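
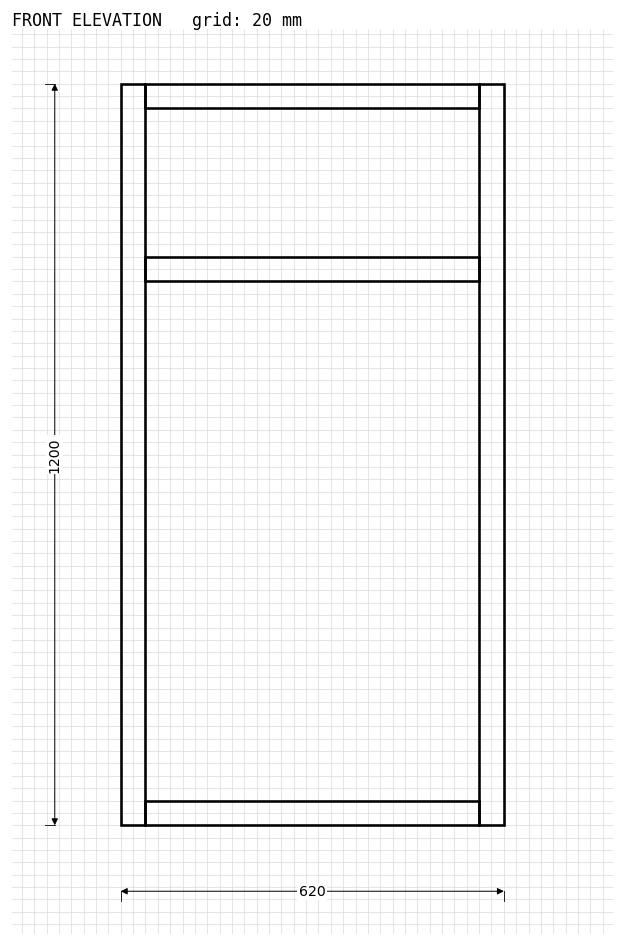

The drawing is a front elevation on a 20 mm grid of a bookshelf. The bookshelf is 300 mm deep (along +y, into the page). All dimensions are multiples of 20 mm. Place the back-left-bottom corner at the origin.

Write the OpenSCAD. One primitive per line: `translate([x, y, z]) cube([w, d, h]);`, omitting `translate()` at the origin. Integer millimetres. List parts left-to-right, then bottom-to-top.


cube([40, 300, 1200]);
translate([40, 0, 0]) cube([540, 300, 40]);
translate([40, 0, 880]) cube([540, 300, 40]);
translate([40, 0, 1160]) cube([540, 300, 40]);
translate([580, 0, 0]) cube([40, 300, 1200]);


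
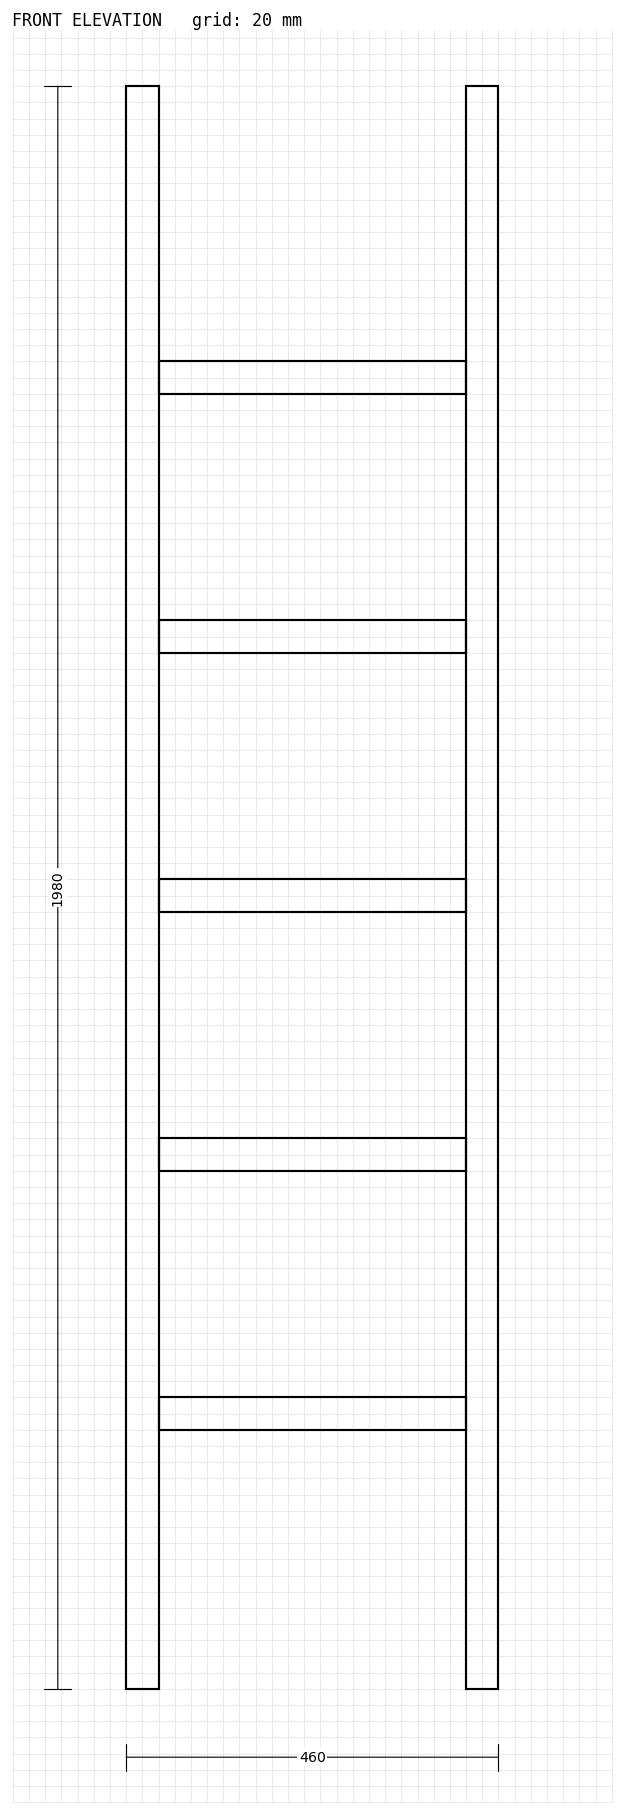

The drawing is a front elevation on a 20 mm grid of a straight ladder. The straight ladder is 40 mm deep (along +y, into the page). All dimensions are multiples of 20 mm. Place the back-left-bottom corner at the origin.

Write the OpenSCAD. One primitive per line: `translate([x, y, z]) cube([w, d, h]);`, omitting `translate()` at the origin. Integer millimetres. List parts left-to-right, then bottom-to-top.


cube([40, 40, 1980]);
translate([40, 0, 320]) cube([380, 40, 40]);
translate([40, 0, 640]) cube([380, 40, 40]);
translate([40, 0, 960]) cube([380, 40, 40]);
translate([40, 0, 1280]) cube([380, 40, 40]);
translate([40, 0, 1600]) cube([380, 40, 40]);
translate([420, 0, 0]) cube([40, 40, 1980]);


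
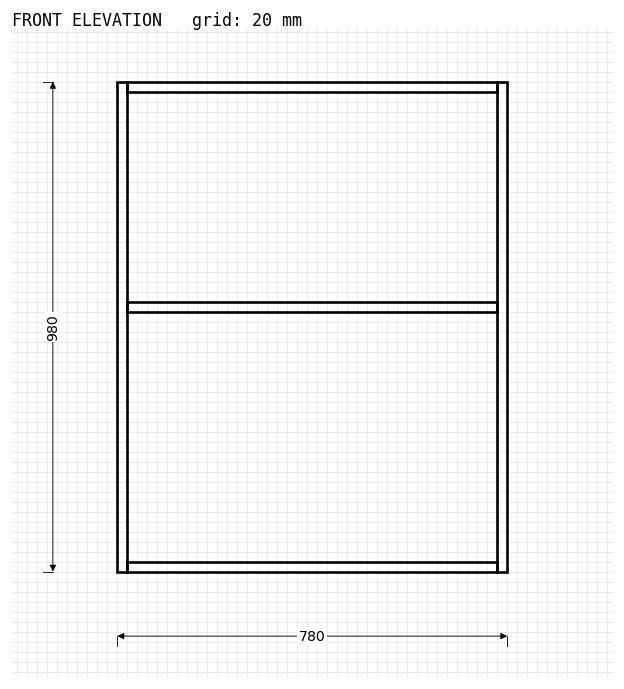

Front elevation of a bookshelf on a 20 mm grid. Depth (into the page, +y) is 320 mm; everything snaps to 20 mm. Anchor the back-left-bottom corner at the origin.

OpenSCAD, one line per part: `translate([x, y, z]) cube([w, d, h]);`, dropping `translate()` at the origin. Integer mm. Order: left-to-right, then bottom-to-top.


cube([20, 320, 980]);
translate([20, 0, 0]) cube([740, 320, 20]);
translate([20, 0, 520]) cube([740, 320, 20]);
translate([20, 0, 960]) cube([740, 320, 20]);
translate([760, 0, 0]) cube([20, 320, 980]);


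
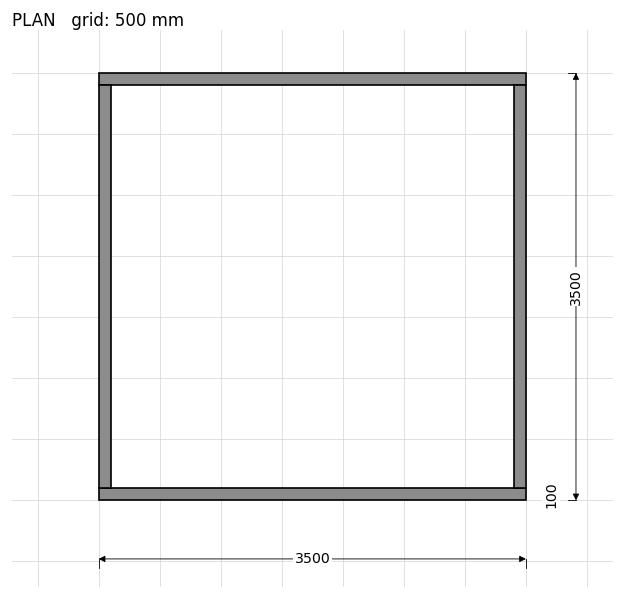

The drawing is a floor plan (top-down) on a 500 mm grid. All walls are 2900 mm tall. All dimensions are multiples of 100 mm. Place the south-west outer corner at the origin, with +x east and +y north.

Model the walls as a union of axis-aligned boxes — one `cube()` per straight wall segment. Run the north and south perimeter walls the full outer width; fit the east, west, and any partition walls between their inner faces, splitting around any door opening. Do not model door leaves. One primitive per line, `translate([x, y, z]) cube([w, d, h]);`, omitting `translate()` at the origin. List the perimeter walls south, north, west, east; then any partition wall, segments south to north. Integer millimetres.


cube([3500, 100, 2900]);
translate([0, 3400, 0]) cube([3500, 100, 2900]);
translate([0, 100, 0]) cube([100, 3300, 2900]);
translate([3400, 100, 0]) cube([100, 3300, 2900]);


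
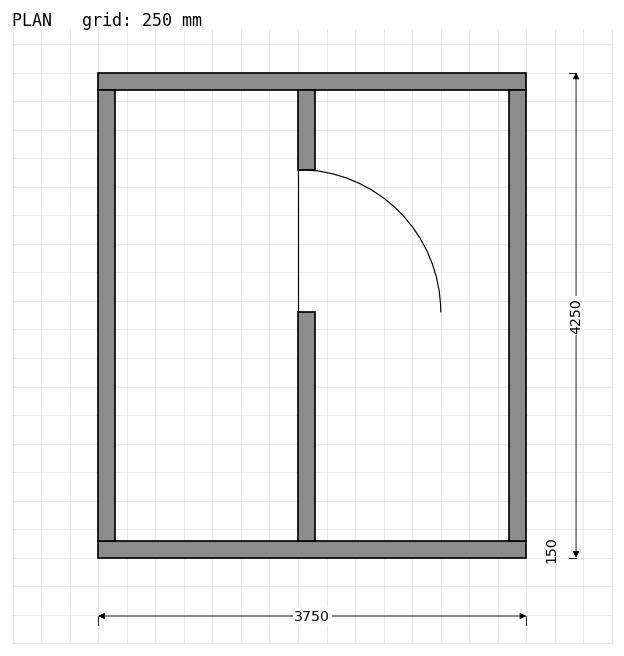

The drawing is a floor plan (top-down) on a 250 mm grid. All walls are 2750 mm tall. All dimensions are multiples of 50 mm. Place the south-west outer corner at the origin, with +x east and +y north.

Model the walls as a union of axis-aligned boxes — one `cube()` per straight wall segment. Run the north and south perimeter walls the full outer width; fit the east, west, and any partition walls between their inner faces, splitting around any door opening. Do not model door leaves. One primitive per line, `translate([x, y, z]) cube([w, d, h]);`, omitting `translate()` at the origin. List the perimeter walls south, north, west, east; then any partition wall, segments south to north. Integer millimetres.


cube([3750, 150, 2750]);
translate([0, 4100, 0]) cube([3750, 150, 2750]);
translate([0, 150, 0]) cube([150, 3950, 2750]);
translate([3600, 150, 0]) cube([150, 3950, 2750]);
translate([1750, 150, 0]) cube([150, 2000, 2750]);
translate([1750, 3400, 0]) cube([150, 700, 2750]);


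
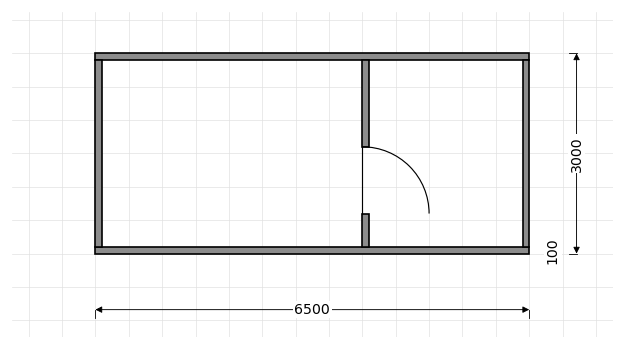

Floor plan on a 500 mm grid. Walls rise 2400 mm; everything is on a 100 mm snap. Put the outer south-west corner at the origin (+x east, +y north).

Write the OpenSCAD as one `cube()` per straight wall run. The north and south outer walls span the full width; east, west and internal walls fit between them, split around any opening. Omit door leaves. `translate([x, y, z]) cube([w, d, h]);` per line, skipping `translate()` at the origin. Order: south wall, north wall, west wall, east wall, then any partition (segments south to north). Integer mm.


cube([6500, 100, 2400]);
translate([0, 2900, 0]) cube([6500, 100, 2400]);
translate([0, 100, 0]) cube([100, 2800, 2400]);
translate([6400, 100, 0]) cube([100, 2800, 2400]);
translate([4000, 100, 0]) cube([100, 500, 2400]);
translate([4000, 1600, 0]) cube([100, 1300, 2400]);


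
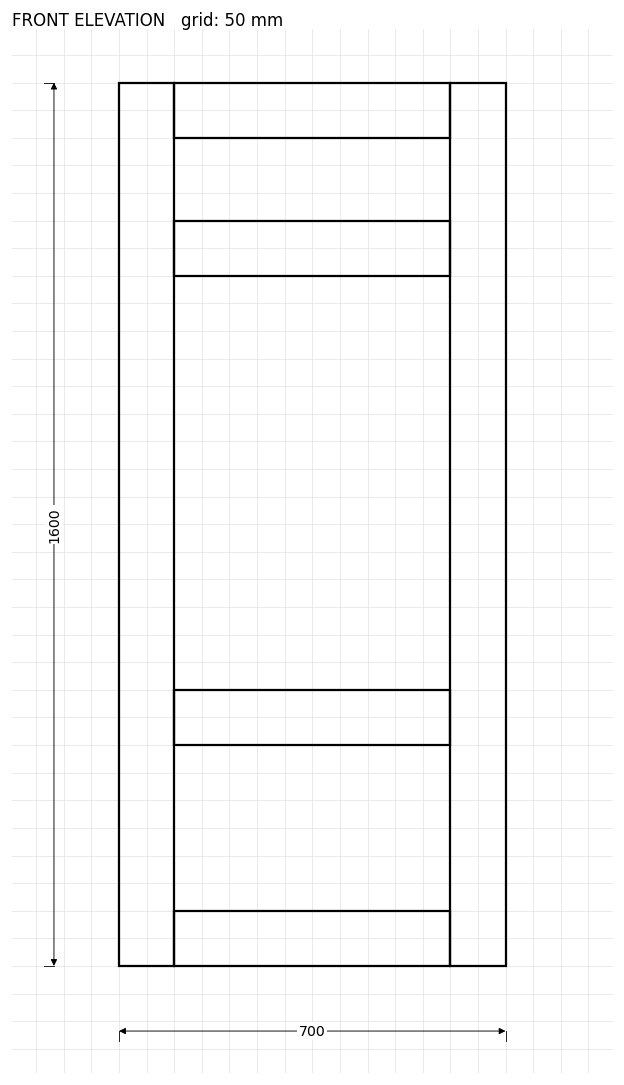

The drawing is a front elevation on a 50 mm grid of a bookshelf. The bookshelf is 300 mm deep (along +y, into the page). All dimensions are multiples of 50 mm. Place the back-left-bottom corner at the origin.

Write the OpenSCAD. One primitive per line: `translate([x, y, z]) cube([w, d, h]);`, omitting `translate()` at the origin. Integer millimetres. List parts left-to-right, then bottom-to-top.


cube([100, 300, 1600]);
translate([100, 0, 0]) cube([500, 300, 100]);
translate([100, 0, 400]) cube([500, 300, 100]);
translate([100, 0, 1250]) cube([500, 300, 100]);
translate([100, 0, 1500]) cube([500, 300, 100]);
translate([600, 0, 0]) cube([100, 300, 1600]);


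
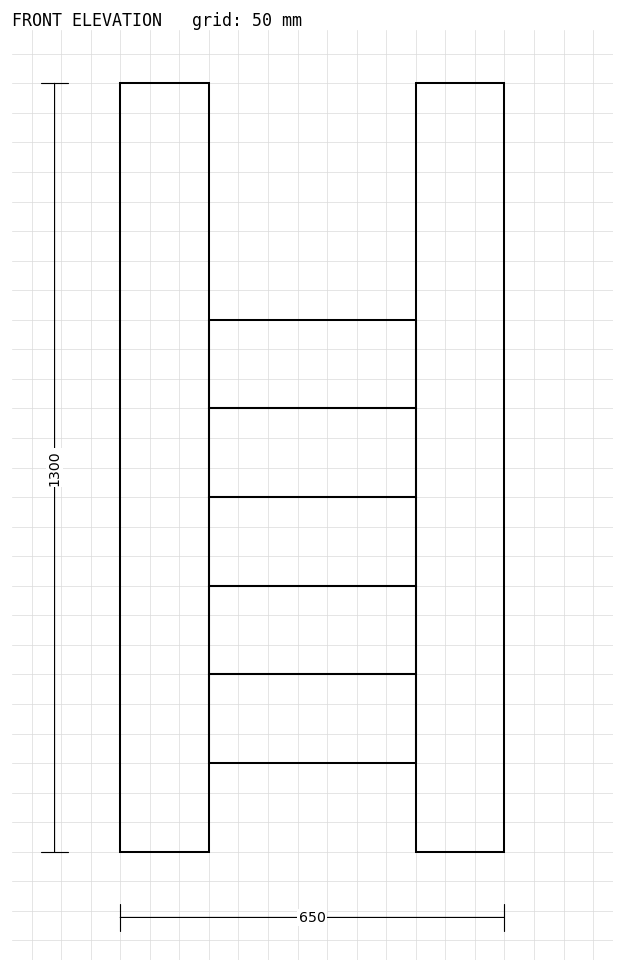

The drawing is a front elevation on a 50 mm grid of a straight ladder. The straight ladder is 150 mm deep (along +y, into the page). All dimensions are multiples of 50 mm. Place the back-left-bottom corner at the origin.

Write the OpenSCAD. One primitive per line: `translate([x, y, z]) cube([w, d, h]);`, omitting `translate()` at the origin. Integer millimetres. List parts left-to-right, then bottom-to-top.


cube([150, 150, 1300]);
translate([150, 0, 150]) cube([350, 150, 150]);
translate([150, 0, 300]) cube([350, 150, 150]);
translate([150, 0, 450]) cube([350, 150, 150]);
translate([150, 0, 600]) cube([350, 150, 150]);
translate([150, 0, 750]) cube([350, 150, 150]);
translate([500, 0, 0]) cube([150, 150, 1300]);


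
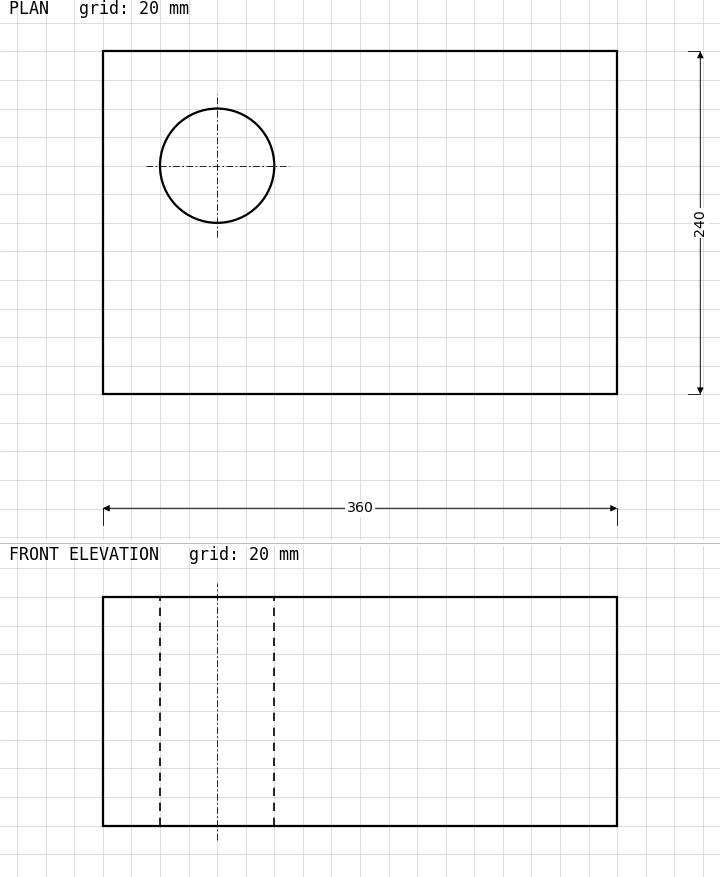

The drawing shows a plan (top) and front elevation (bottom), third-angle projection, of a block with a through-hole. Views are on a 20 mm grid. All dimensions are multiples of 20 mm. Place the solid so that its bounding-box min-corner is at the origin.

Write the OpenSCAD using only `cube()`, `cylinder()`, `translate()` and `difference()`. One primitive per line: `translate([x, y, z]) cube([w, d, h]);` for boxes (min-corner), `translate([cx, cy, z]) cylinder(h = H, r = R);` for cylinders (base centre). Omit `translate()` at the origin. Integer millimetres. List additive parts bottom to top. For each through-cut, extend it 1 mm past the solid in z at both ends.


difference() {
  cube([360, 240, 160]);
  translate([80, 160, -1]) cylinder(h = 162, r = 40);
}


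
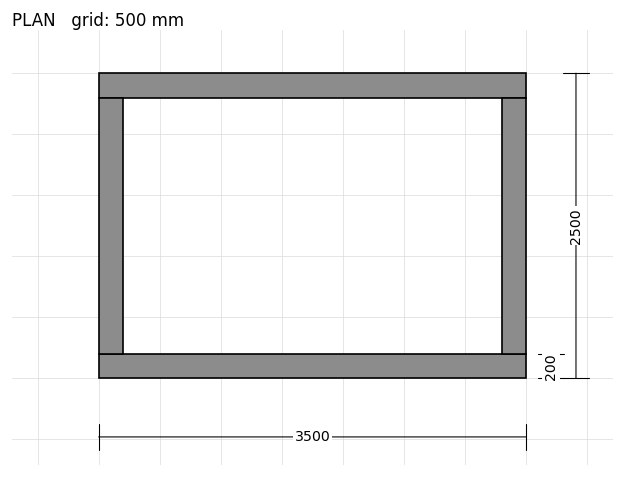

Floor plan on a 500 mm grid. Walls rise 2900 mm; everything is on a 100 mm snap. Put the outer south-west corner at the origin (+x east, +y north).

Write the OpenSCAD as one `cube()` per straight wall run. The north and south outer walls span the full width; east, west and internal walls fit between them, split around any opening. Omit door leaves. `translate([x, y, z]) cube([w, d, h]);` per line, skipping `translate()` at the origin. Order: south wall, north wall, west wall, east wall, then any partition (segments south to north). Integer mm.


cube([3500, 200, 2900]);
translate([0, 2300, 0]) cube([3500, 200, 2900]);
translate([0, 200, 0]) cube([200, 2100, 2900]);
translate([3300, 200, 0]) cube([200, 2100, 2900]);


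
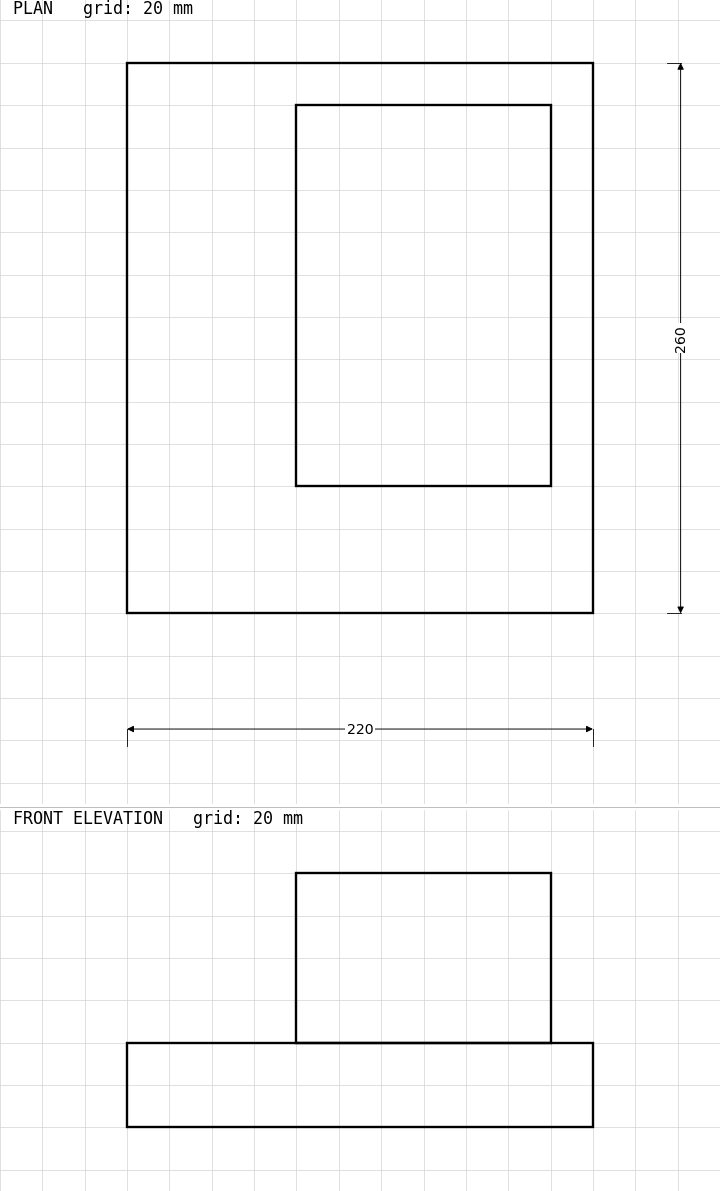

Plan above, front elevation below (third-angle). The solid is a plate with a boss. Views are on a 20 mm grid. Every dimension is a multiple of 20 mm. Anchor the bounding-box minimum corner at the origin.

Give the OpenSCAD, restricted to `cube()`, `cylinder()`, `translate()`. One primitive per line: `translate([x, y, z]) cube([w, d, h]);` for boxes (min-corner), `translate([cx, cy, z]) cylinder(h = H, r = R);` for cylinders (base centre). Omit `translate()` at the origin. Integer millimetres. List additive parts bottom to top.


cube([220, 260, 40]);
translate([80, 60, 40]) cube([120, 180, 80]);


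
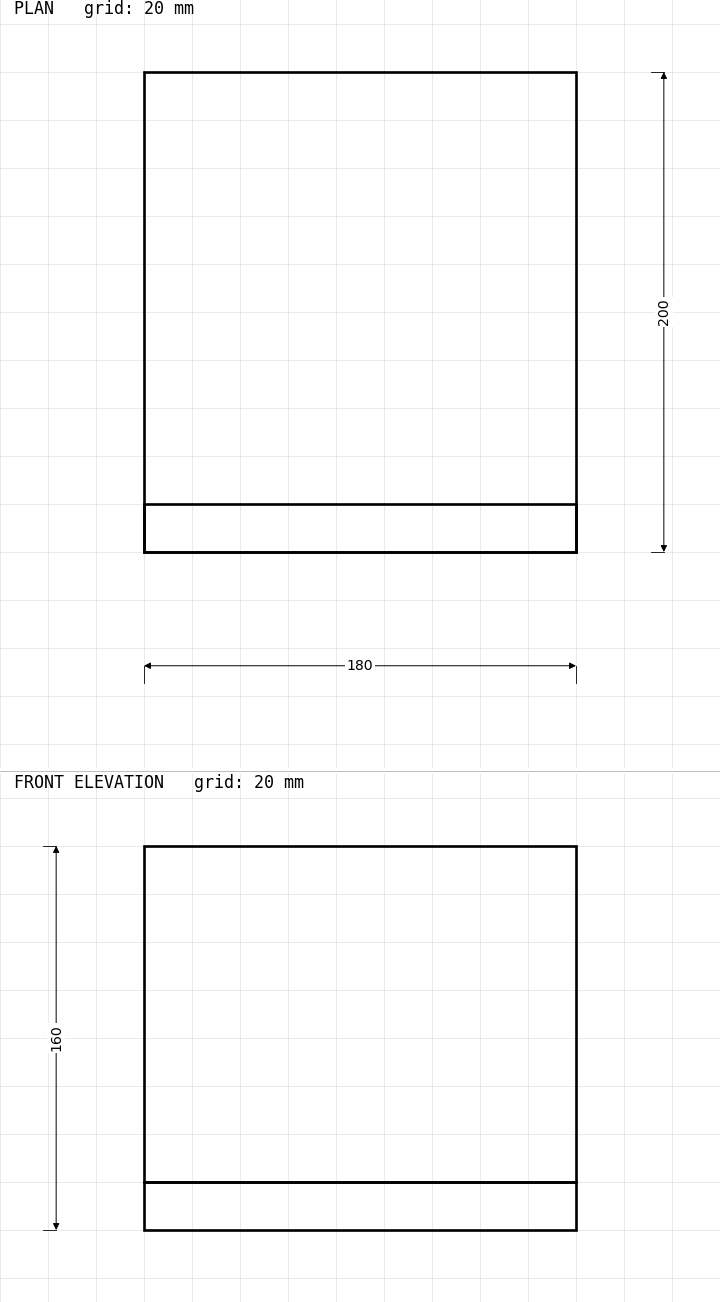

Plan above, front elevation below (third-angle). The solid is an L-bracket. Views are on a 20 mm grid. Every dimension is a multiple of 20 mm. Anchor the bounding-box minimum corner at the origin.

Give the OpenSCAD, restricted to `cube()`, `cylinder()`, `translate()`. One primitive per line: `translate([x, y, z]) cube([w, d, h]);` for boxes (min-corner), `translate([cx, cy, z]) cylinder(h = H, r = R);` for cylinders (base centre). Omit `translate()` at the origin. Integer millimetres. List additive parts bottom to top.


cube([180, 200, 20]);
translate([0, 0, 20]) cube([180, 20, 140]);


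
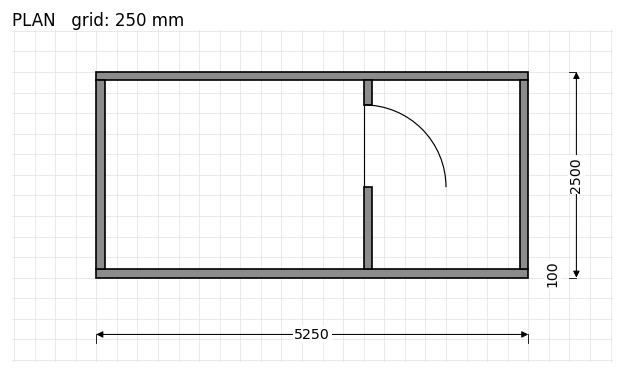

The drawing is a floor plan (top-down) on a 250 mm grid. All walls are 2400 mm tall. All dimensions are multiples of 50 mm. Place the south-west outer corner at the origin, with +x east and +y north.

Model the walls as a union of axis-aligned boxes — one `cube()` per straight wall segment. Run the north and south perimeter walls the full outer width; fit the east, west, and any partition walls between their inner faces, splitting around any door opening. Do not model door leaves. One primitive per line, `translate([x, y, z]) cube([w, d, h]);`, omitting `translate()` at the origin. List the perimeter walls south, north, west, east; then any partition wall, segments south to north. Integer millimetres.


cube([5250, 100, 2400]);
translate([0, 2400, 0]) cube([5250, 100, 2400]);
translate([0, 100, 0]) cube([100, 2300, 2400]);
translate([5150, 100, 0]) cube([100, 2300, 2400]);
translate([3250, 100, 0]) cube([100, 1000, 2400]);
translate([3250, 2100, 0]) cube([100, 300, 2400]);


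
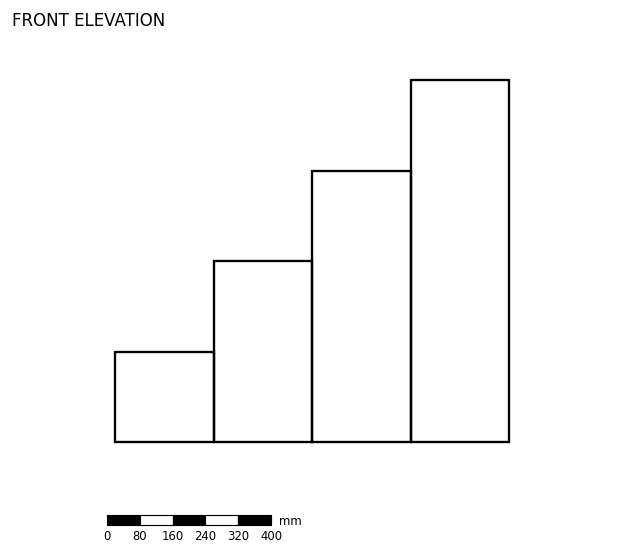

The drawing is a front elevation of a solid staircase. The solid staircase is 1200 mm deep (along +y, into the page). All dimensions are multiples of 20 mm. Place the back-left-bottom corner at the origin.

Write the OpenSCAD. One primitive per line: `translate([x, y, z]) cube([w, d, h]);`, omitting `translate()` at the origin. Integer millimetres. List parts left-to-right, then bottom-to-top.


cube([240, 1200, 220]);
translate([240, 0, 0]) cube([240, 1200, 440]);
translate([480, 0, 0]) cube([240, 1200, 660]);
translate([720, 0, 0]) cube([240, 1200, 880]);


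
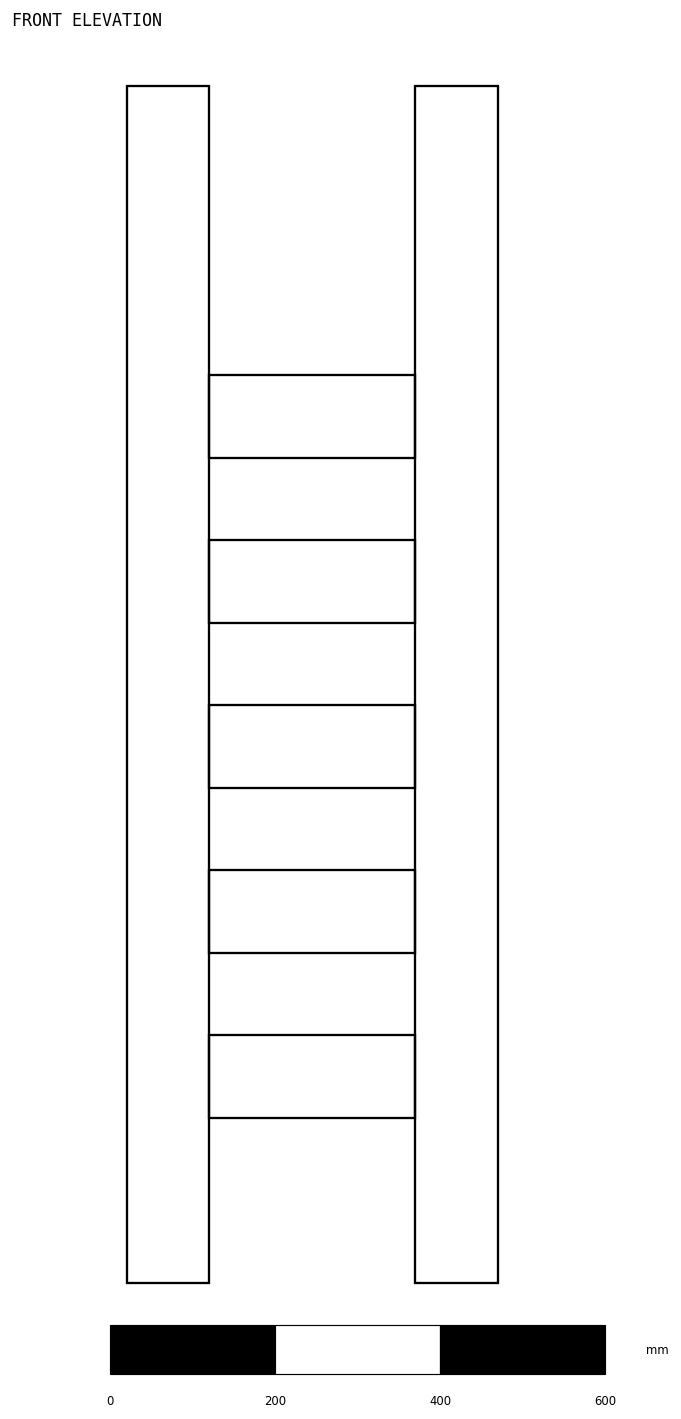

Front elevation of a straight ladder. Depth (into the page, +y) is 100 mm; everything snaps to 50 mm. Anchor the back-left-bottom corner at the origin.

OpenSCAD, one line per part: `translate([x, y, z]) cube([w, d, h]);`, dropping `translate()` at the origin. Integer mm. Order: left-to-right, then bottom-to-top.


cube([100, 100, 1450]);
translate([100, 0, 200]) cube([250, 100, 100]);
translate([100, 0, 400]) cube([250, 100, 100]);
translate([100, 0, 600]) cube([250, 100, 100]);
translate([100, 0, 800]) cube([250, 100, 100]);
translate([100, 0, 1000]) cube([250, 100, 100]);
translate([350, 0, 0]) cube([100, 100, 1450]);


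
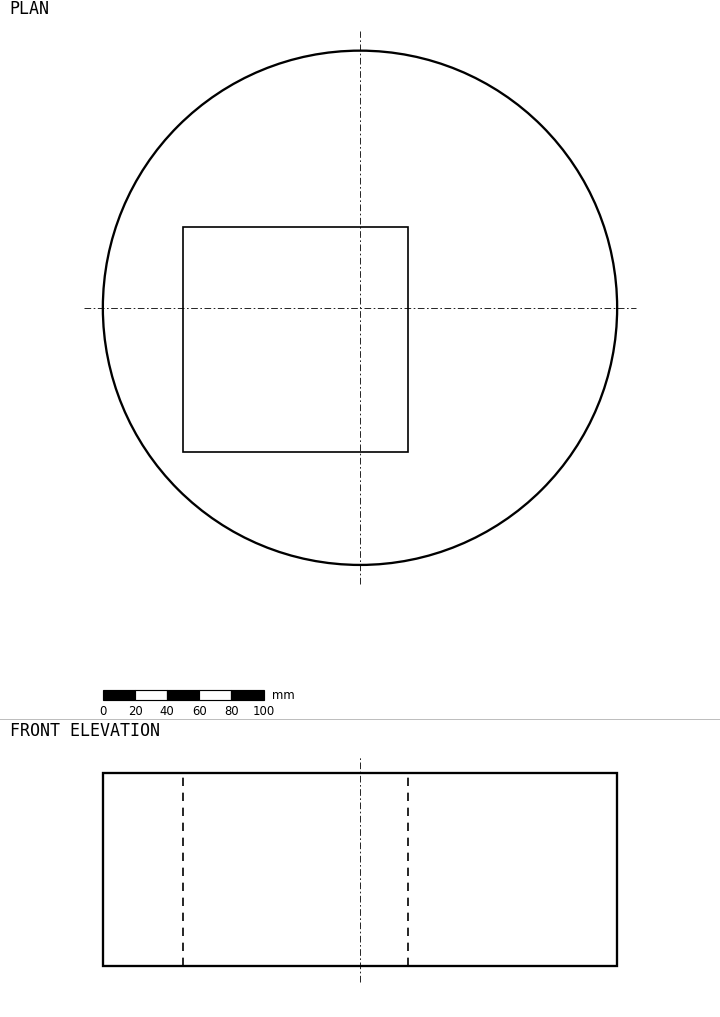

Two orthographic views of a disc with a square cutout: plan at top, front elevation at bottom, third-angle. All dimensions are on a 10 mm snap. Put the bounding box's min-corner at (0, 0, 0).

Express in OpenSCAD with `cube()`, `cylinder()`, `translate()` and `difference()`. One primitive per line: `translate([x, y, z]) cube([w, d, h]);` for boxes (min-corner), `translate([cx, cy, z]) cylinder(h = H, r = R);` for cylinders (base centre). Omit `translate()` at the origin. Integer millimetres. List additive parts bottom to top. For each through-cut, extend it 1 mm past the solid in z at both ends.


difference() {
  translate([160, 160, 0]) cylinder(h = 120, r = 160);
  translate([50, 70, -1]) cube([140, 140, 122]);
}


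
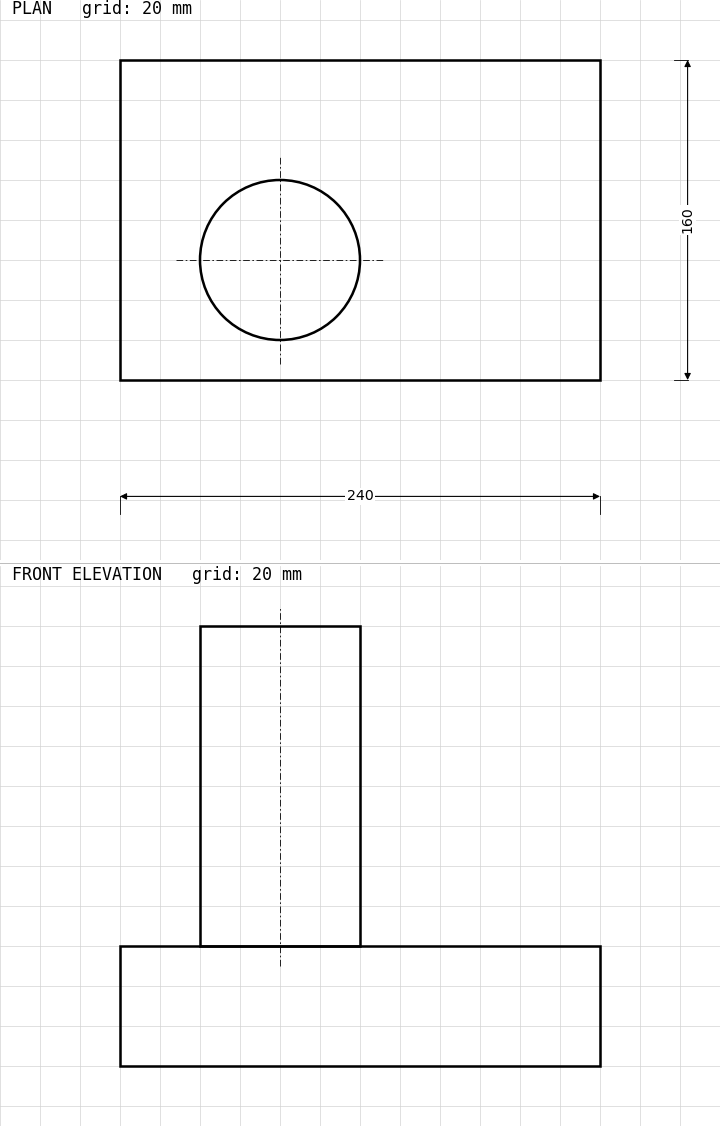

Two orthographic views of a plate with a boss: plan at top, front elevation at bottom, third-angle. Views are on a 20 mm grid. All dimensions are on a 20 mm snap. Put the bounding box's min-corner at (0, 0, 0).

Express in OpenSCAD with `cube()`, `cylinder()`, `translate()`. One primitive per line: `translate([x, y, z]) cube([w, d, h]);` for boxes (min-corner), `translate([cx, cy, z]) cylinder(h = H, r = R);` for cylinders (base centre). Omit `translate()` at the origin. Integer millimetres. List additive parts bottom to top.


cube([240, 160, 60]);
translate([80, 60, 60]) cylinder(h = 160, r = 40);


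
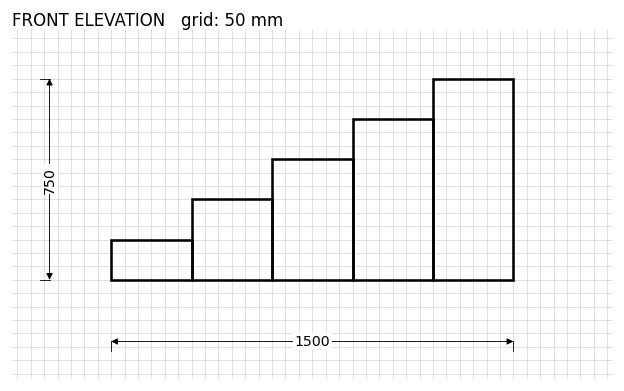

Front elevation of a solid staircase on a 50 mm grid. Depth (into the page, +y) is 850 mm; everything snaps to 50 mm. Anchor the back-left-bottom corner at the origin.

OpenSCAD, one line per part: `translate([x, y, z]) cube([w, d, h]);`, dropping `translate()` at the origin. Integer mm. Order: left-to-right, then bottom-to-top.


cube([300, 850, 150]);
translate([300, 0, 0]) cube([300, 850, 300]);
translate([600, 0, 0]) cube([300, 850, 450]);
translate([900, 0, 0]) cube([300, 850, 600]);
translate([1200, 0, 0]) cube([300, 850, 750]);


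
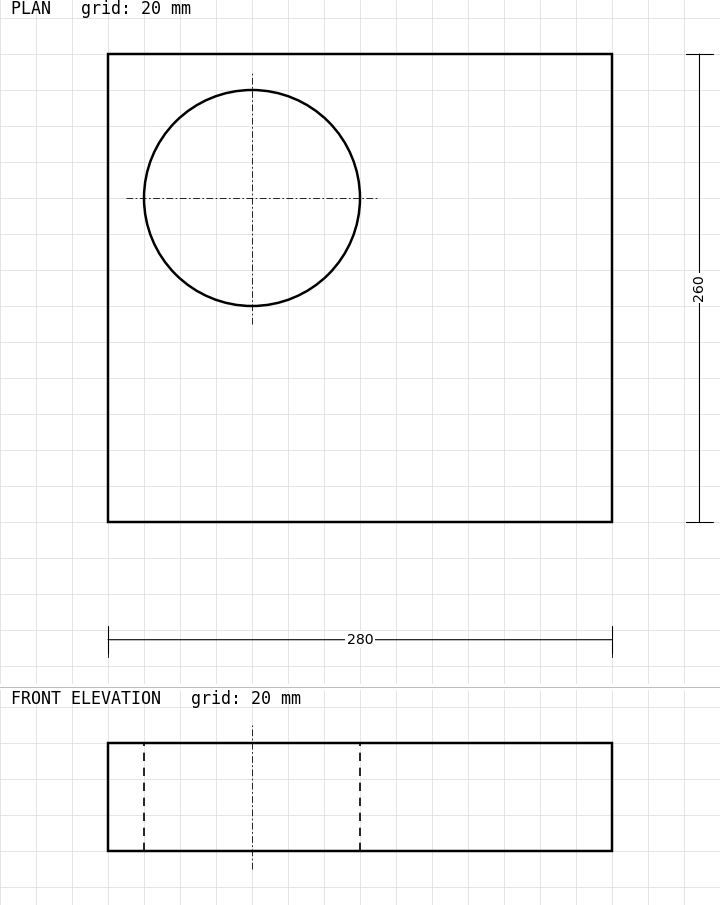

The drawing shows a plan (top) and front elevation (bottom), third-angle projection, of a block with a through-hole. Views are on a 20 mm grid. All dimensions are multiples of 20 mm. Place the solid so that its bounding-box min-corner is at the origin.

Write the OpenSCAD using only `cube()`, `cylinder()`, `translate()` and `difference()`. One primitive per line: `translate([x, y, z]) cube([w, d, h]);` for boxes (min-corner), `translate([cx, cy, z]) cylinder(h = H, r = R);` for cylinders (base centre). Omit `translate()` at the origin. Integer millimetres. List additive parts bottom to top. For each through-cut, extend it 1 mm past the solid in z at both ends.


difference() {
  cube([280, 260, 60]);
  translate([80, 180, -1]) cylinder(h = 62, r = 60);
}


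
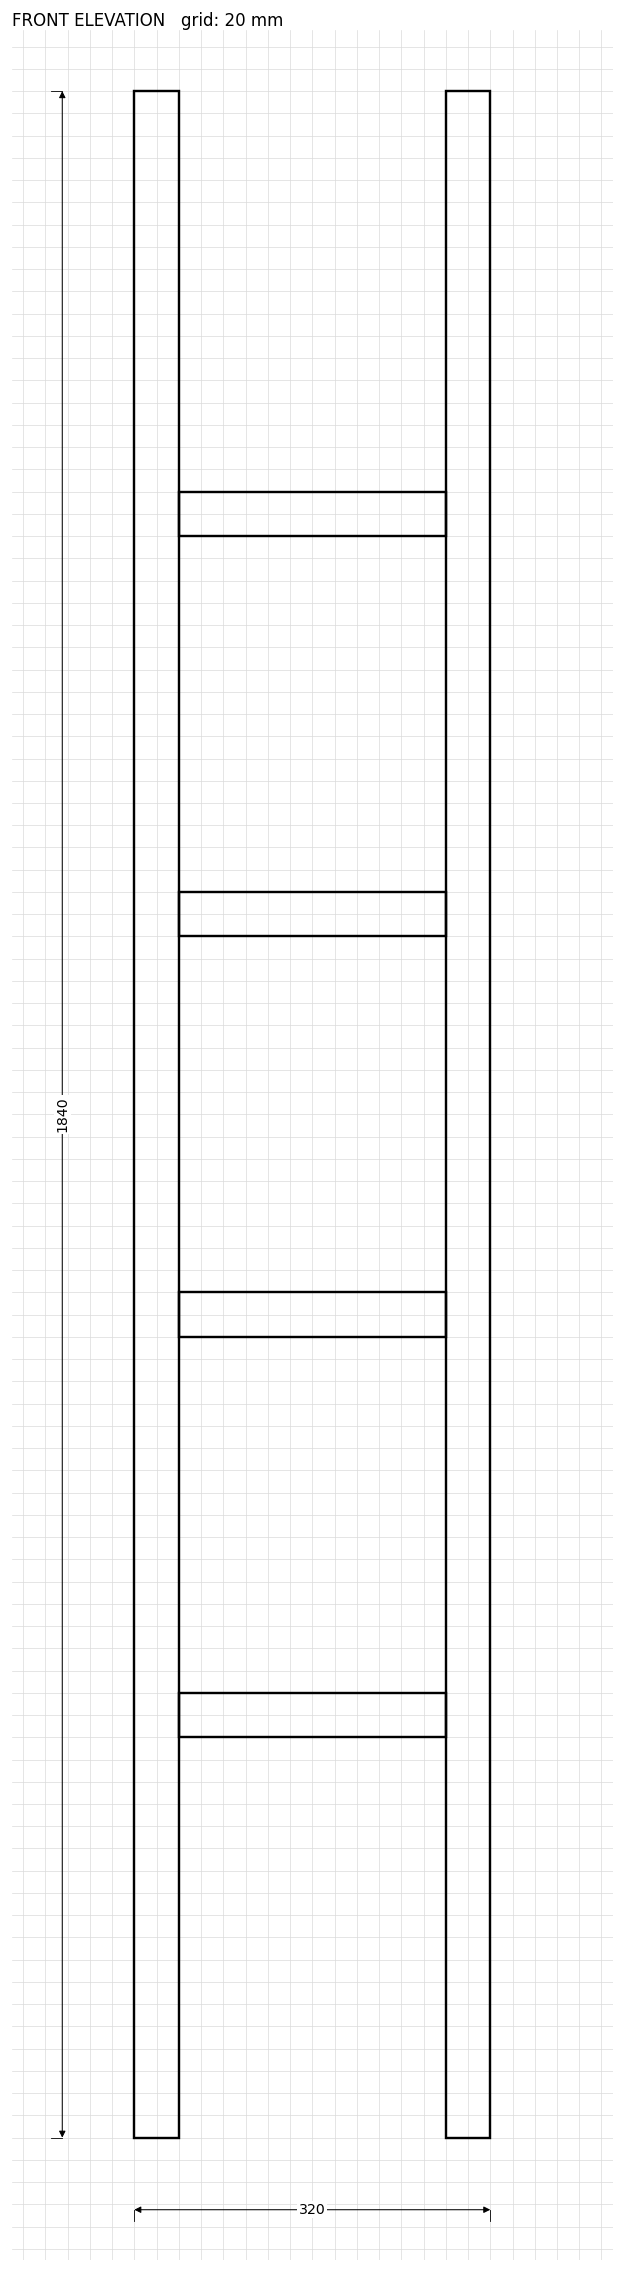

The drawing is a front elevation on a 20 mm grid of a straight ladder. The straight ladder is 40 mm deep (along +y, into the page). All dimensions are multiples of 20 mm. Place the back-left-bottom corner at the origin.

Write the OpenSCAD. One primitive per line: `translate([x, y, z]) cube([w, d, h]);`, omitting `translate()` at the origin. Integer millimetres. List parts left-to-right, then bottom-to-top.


cube([40, 40, 1840]);
translate([40, 0, 360]) cube([240, 40, 40]);
translate([40, 0, 720]) cube([240, 40, 40]);
translate([40, 0, 1080]) cube([240, 40, 40]);
translate([40, 0, 1440]) cube([240, 40, 40]);
translate([280, 0, 0]) cube([40, 40, 1840]);


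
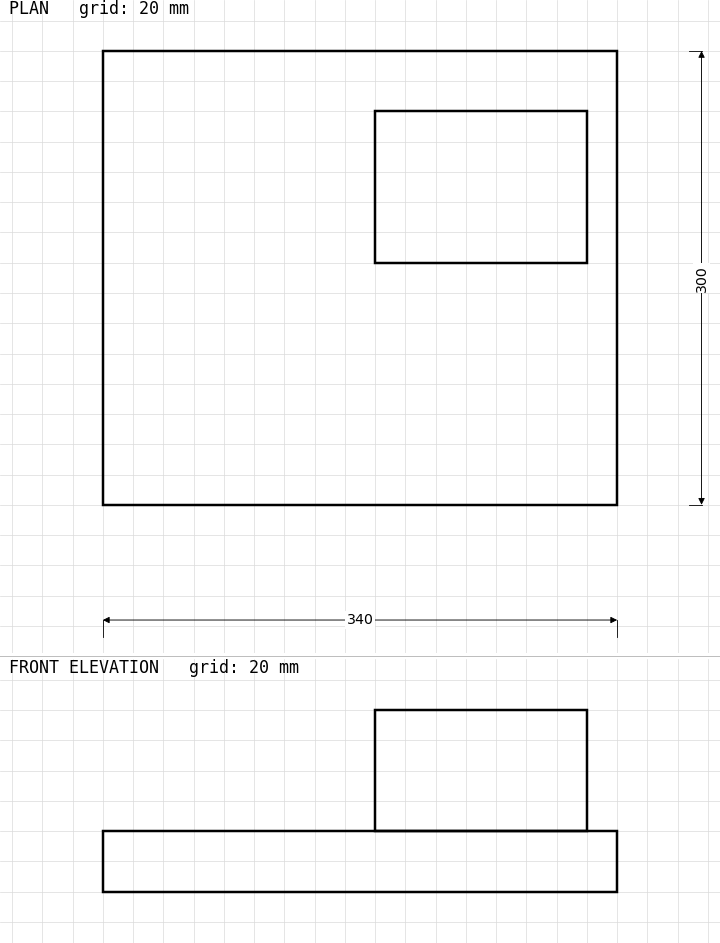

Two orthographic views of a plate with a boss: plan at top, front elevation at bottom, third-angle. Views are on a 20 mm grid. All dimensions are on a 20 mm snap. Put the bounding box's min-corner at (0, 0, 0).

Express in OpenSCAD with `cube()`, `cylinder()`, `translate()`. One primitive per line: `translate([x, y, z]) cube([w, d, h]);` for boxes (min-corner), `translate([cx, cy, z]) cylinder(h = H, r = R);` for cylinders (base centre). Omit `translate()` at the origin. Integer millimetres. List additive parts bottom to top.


cube([340, 300, 40]);
translate([180, 160, 40]) cube([140, 100, 80]);


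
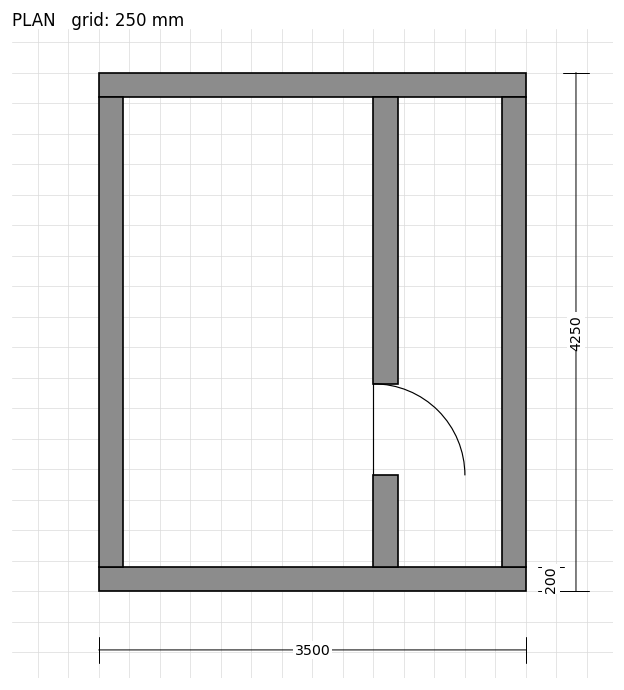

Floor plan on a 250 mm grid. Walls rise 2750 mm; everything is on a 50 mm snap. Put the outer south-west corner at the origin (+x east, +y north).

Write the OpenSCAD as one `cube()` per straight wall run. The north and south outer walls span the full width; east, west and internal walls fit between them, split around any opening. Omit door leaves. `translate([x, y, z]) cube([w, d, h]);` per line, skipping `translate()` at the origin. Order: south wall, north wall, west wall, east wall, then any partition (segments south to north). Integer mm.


cube([3500, 200, 2750]);
translate([0, 4050, 0]) cube([3500, 200, 2750]);
translate([0, 200, 0]) cube([200, 3850, 2750]);
translate([3300, 200, 0]) cube([200, 3850, 2750]);
translate([2250, 200, 0]) cube([200, 750, 2750]);
translate([2250, 1700, 0]) cube([200, 2350, 2750]);


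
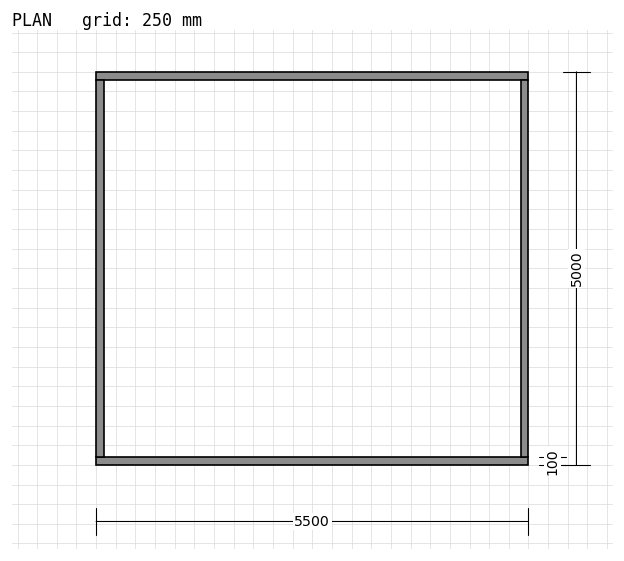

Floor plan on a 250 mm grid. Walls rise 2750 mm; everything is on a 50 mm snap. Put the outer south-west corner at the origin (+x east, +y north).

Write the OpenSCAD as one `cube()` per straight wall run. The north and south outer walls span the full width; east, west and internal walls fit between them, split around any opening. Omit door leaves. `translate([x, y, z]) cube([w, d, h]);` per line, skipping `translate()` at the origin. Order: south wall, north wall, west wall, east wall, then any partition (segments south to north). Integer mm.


cube([5500, 100, 2750]);
translate([0, 4900, 0]) cube([5500, 100, 2750]);
translate([0, 100, 0]) cube([100, 4800, 2750]);
translate([5400, 100, 0]) cube([100, 4800, 2750]);


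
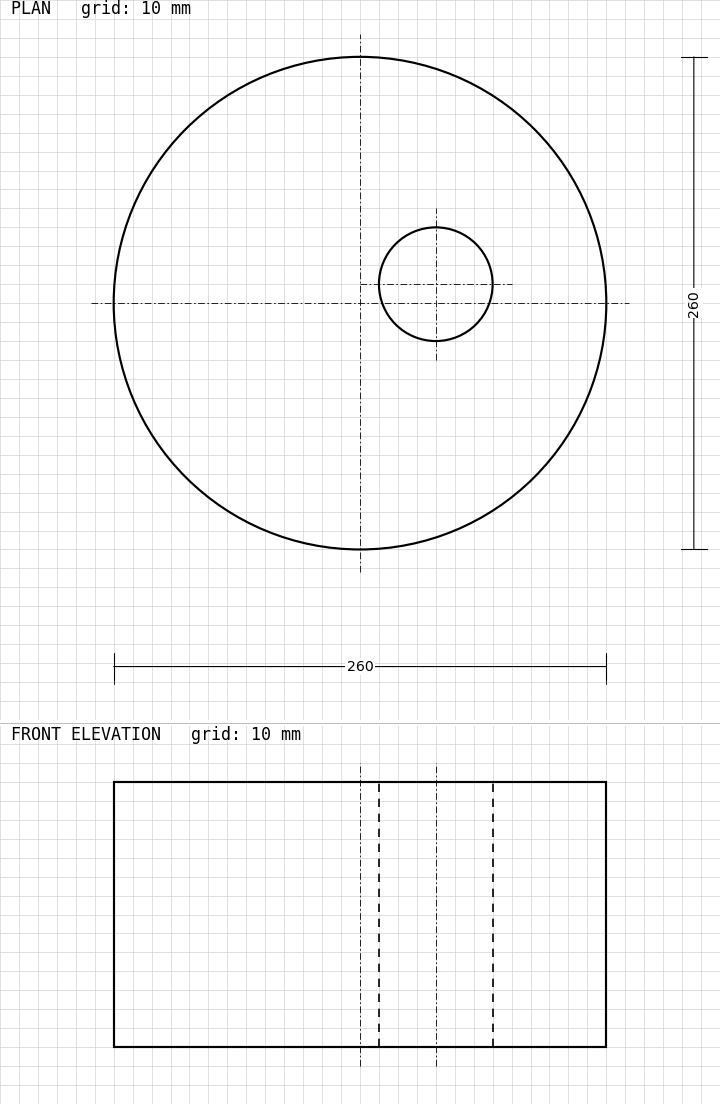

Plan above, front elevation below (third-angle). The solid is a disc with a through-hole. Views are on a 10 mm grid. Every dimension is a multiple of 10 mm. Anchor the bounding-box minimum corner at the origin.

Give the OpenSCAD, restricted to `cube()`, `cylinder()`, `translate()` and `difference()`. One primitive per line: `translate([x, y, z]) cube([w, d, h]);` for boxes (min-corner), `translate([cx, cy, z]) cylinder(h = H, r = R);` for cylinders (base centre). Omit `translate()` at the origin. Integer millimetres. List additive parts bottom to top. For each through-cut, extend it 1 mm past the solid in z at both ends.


difference() {
  translate([130, 130, 0]) cylinder(h = 140, r = 130);
  translate([170, 140, -1]) cylinder(h = 142, r = 30);
}


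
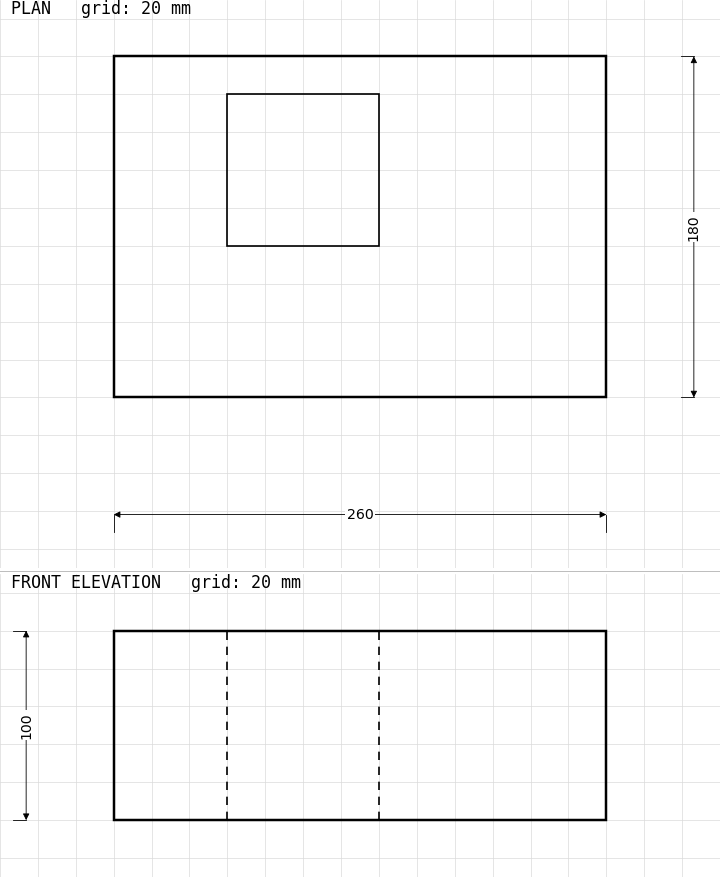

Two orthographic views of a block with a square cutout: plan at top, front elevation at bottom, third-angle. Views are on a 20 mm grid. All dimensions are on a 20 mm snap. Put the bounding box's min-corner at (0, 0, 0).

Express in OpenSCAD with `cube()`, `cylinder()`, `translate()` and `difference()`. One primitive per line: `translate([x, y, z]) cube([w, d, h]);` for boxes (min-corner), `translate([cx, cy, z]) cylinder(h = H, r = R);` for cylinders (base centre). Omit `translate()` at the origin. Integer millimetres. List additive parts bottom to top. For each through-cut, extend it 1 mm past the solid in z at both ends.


difference() {
  cube([260, 180, 100]);
  translate([60, 80, -1]) cube([80, 80, 102]);
}


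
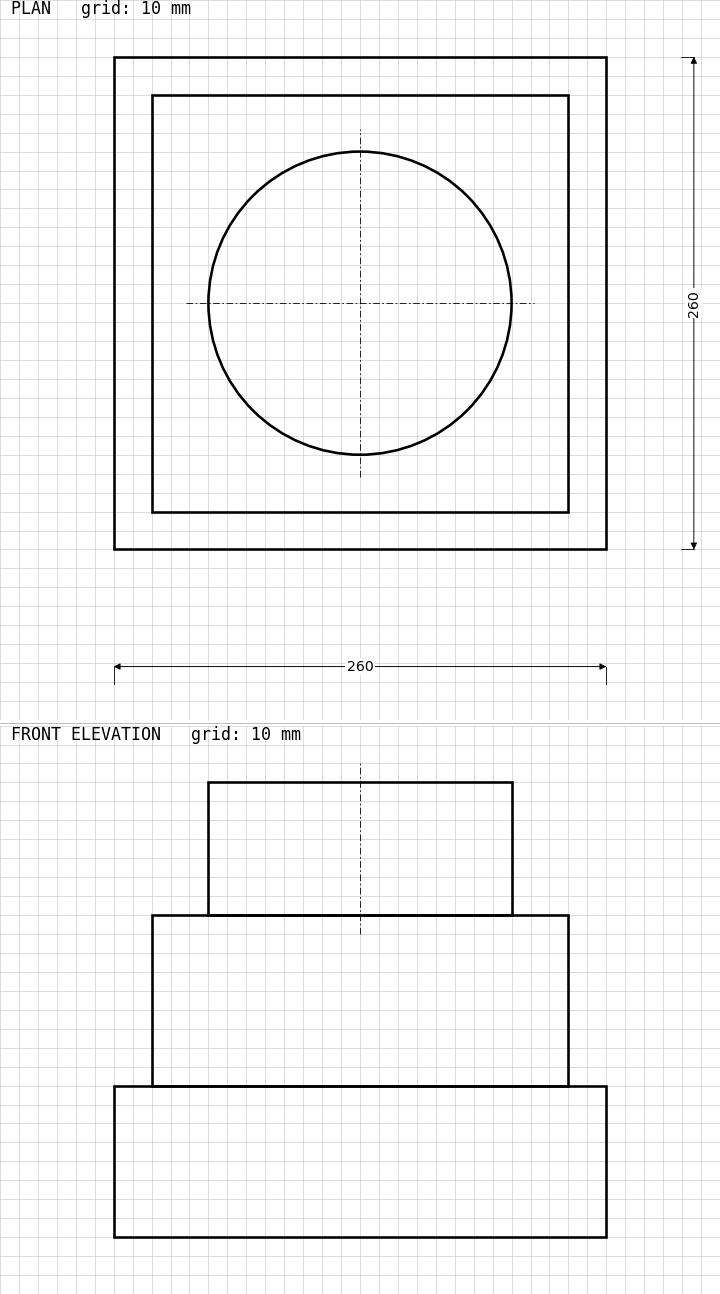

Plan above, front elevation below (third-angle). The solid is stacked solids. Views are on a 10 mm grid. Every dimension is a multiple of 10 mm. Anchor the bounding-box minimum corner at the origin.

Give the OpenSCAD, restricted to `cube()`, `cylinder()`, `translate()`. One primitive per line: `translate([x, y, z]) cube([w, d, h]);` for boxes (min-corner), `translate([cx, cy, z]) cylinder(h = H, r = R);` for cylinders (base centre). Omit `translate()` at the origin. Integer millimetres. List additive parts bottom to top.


cube([260, 260, 80]);
translate([20, 20, 80]) cube([220, 220, 90]);
translate([130, 130, 170]) cylinder(h = 70, r = 80);


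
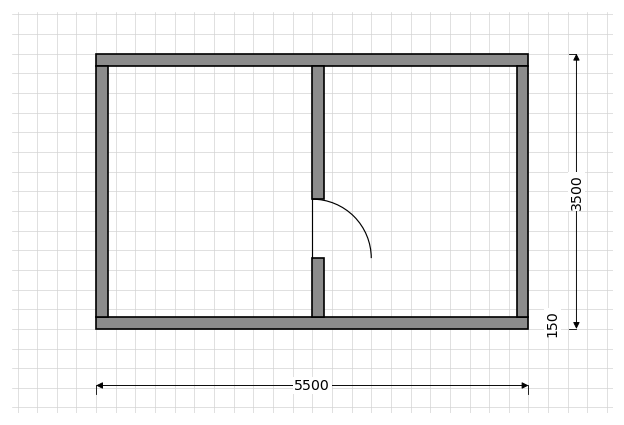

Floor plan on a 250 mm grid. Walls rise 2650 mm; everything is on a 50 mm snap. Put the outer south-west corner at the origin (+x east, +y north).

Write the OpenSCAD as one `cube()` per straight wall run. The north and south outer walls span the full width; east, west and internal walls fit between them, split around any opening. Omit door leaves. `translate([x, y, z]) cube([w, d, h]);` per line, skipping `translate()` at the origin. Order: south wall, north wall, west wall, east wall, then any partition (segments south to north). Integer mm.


cube([5500, 150, 2650]);
translate([0, 3350, 0]) cube([5500, 150, 2650]);
translate([0, 150, 0]) cube([150, 3200, 2650]);
translate([5350, 150, 0]) cube([150, 3200, 2650]);
translate([2750, 150, 0]) cube([150, 750, 2650]);
translate([2750, 1650, 0]) cube([150, 1700, 2650]);


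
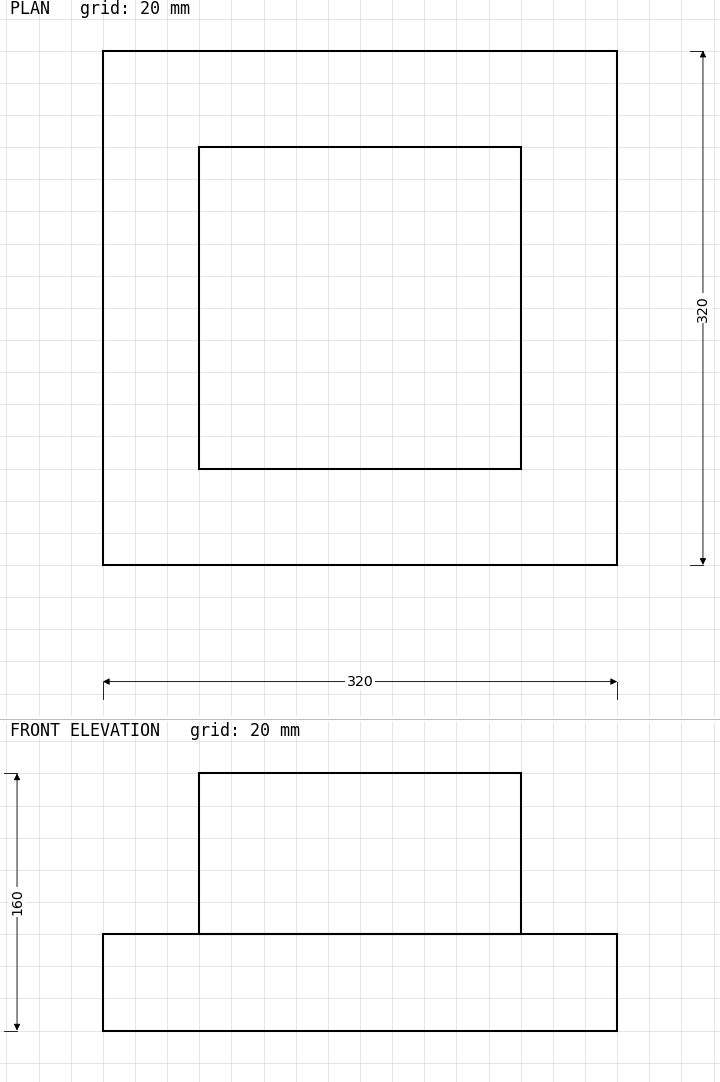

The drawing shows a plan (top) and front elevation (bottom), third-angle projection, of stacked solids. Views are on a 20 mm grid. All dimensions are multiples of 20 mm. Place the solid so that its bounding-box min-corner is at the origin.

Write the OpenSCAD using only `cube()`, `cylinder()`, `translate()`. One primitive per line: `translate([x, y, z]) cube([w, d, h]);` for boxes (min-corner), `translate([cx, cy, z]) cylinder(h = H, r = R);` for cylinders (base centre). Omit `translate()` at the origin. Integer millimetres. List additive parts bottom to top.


cube([320, 320, 60]);
translate([60, 60, 60]) cube([200, 200, 100]);


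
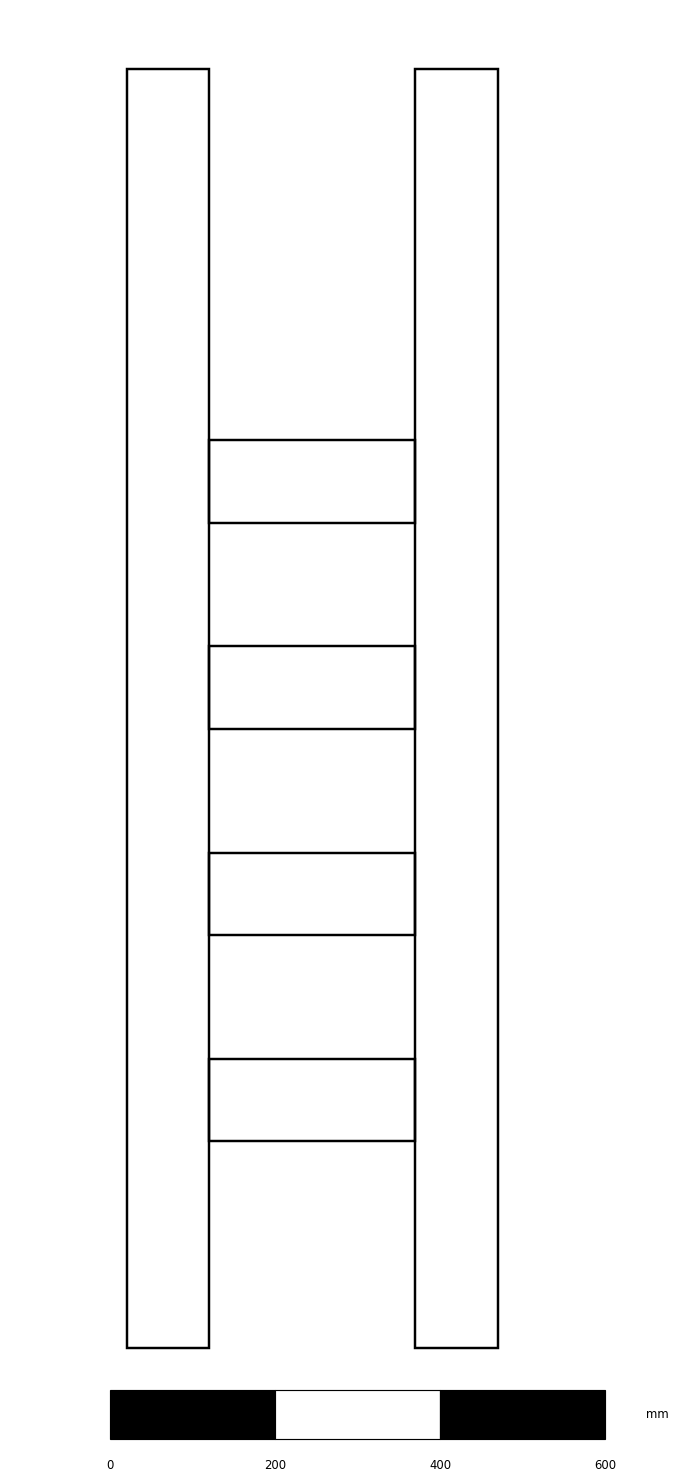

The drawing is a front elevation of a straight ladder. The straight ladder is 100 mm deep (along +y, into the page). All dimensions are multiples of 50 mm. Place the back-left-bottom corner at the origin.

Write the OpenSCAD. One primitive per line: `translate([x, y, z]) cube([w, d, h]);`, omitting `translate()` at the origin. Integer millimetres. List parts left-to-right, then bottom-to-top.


cube([100, 100, 1550]);
translate([100, 0, 250]) cube([250, 100, 100]);
translate([100, 0, 500]) cube([250, 100, 100]);
translate([100, 0, 750]) cube([250, 100, 100]);
translate([100, 0, 1000]) cube([250, 100, 100]);
translate([350, 0, 0]) cube([100, 100, 1550]);


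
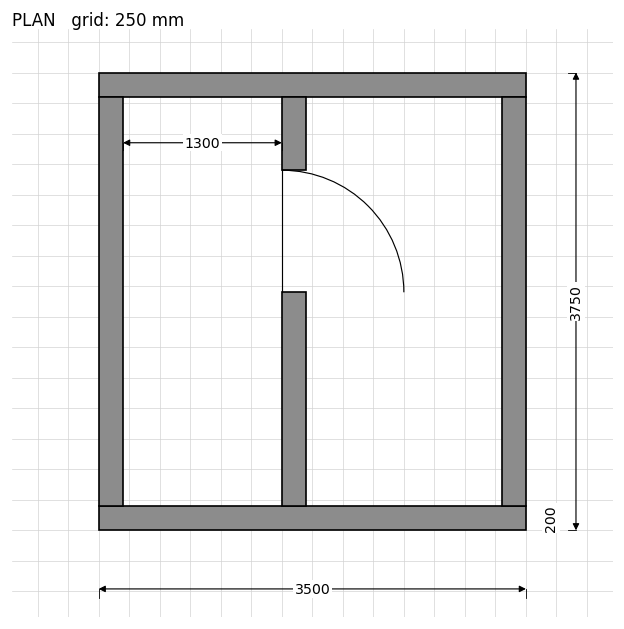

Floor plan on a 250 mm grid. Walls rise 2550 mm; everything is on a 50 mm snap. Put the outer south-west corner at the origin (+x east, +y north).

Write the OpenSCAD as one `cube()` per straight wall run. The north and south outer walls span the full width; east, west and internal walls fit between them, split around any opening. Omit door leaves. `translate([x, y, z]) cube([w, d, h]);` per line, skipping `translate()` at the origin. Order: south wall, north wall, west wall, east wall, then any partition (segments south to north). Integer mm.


cube([3500, 200, 2550]);
translate([0, 3550, 0]) cube([3500, 200, 2550]);
translate([0, 200, 0]) cube([200, 3350, 2550]);
translate([3300, 200, 0]) cube([200, 3350, 2550]);
translate([1500, 200, 0]) cube([200, 1750, 2550]);
translate([1500, 2950, 0]) cube([200, 600, 2550]);


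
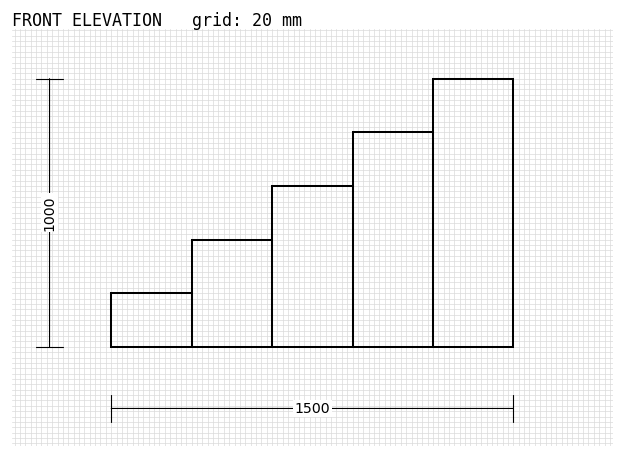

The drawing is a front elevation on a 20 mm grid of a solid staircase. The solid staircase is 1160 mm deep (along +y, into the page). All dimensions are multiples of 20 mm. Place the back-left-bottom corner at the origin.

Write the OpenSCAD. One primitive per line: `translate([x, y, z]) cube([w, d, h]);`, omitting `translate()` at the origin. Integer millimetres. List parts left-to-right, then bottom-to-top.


cube([300, 1160, 200]);
translate([300, 0, 0]) cube([300, 1160, 400]);
translate([600, 0, 0]) cube([300, 1160, 600]);
translate([900, 0, 0]) cube([300, 1160, 800]);
translate([1200, 0, 0]) cube([300, 1160, 1000]);


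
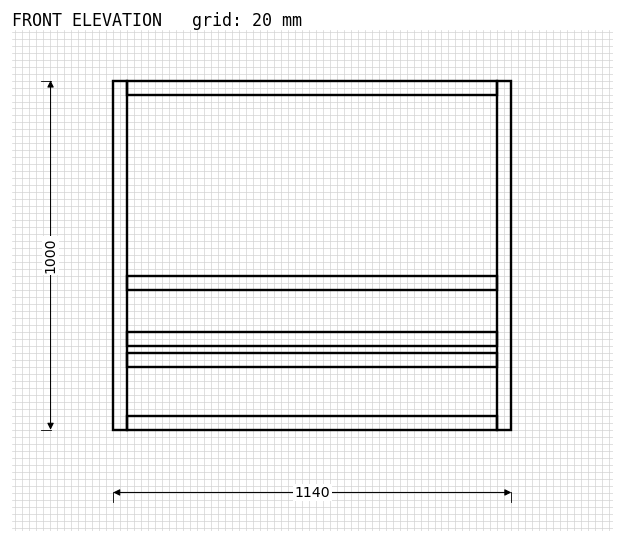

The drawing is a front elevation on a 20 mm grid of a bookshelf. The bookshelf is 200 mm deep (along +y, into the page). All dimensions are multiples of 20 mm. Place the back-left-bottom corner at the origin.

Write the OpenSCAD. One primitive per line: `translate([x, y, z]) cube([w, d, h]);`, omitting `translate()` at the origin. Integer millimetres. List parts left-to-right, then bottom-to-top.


cube([40, 200, 1000]);
translate([40, 0, 0]) cube([1060, 200, 40]);
translate([40, 0, 180]) cube([1060, 200, 40]);
translate([40, 0, 240]) cube([1060, 200, 40]);
translate([40, 0, 400]) cube([1060, 200, 40]);
translate([40, 0, 960]) cube([1060, 200, 40]);
translate([1100, 0, 0]) cube([40, 200, 1000]);


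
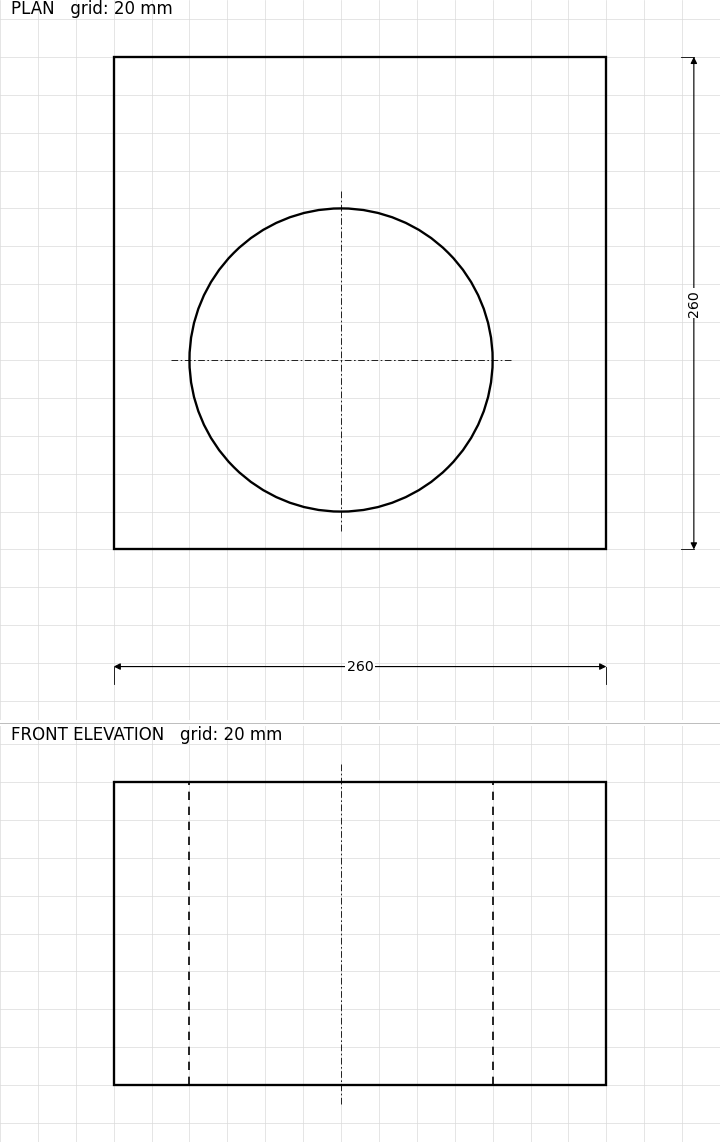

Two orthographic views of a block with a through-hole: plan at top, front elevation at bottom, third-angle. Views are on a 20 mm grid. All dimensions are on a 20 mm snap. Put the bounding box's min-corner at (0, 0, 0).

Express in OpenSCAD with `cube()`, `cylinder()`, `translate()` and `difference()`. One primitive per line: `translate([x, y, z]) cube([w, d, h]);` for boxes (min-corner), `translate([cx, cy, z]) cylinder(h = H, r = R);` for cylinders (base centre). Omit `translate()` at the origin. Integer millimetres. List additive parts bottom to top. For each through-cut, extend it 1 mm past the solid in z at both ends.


difference() {
  cube([260, 260, 160]);
  translate([120, 100, -1]) cylinder(h = 162, r = 80);
}


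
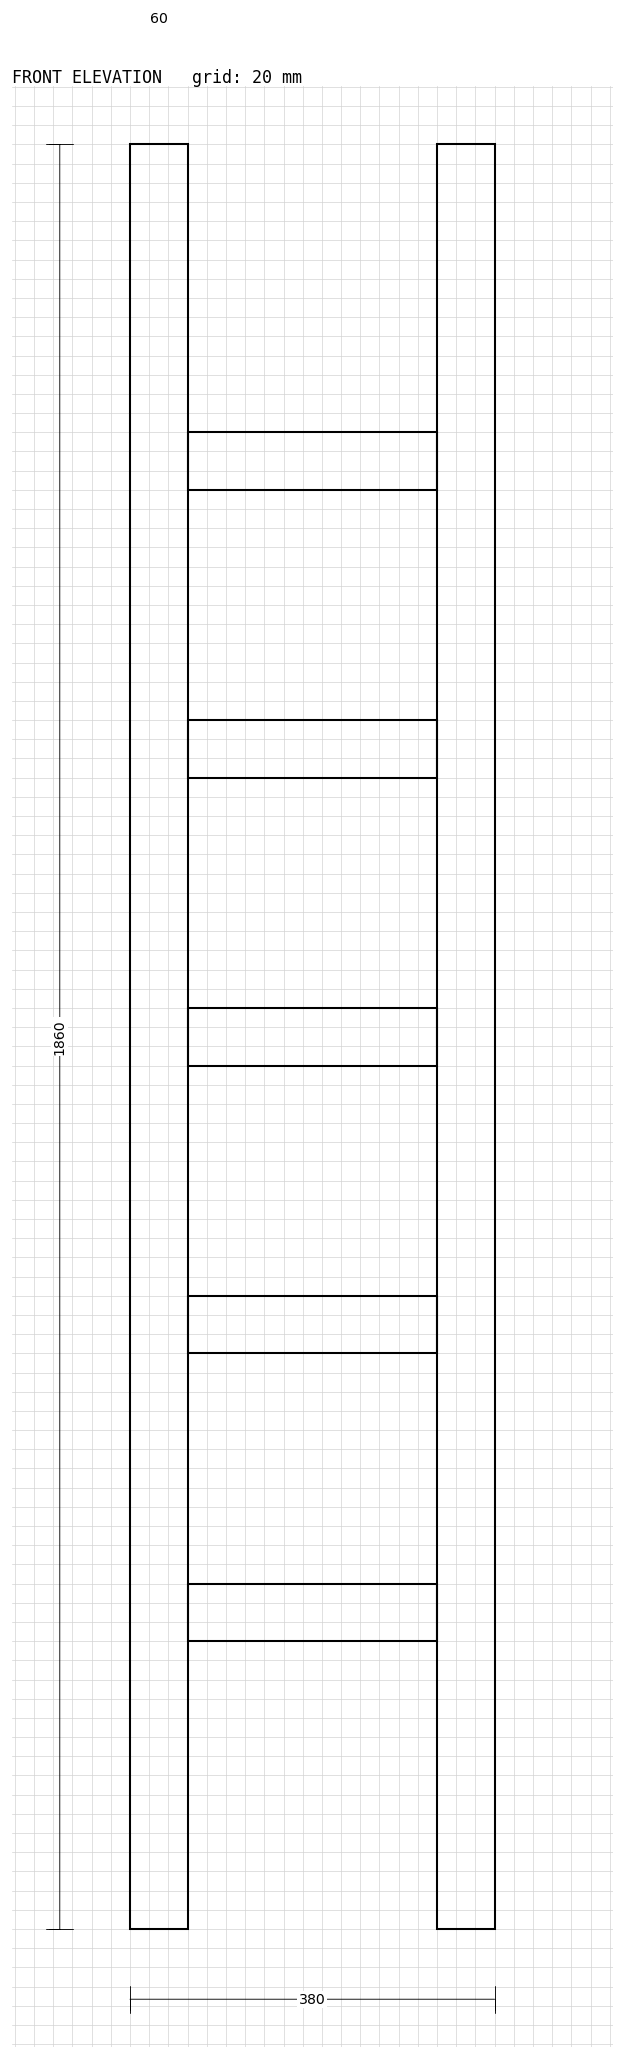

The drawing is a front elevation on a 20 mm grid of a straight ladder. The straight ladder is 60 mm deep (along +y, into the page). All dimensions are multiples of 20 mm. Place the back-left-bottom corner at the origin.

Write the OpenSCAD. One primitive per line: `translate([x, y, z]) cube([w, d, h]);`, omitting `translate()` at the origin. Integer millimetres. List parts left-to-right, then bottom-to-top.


cube([60, 60, 1860]);
translate([60, 0, 300]) cube([260, 60, 60]);
translate([60, 0, 600]) cube([260, 60, 60]);
translate([60, 0, 900]) cube([260, 60, 60]);
translate([60, 0, 1200]) cube([260, 60, 60]);
translate([60, 0, 1500]) cube([260, 60, 60]);
translate([320, 0, 0]) cube([60, 60, 1860]);


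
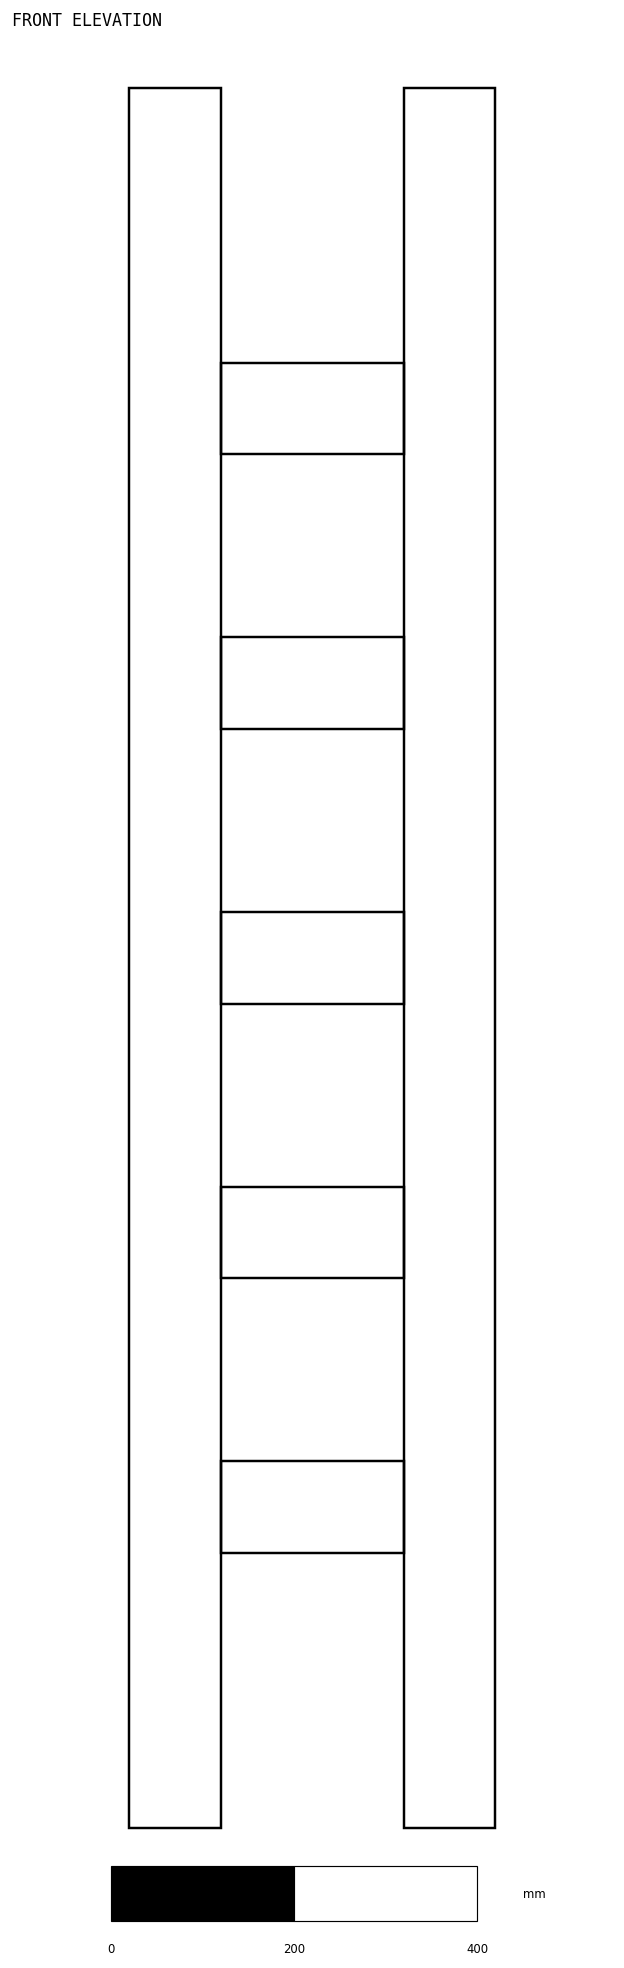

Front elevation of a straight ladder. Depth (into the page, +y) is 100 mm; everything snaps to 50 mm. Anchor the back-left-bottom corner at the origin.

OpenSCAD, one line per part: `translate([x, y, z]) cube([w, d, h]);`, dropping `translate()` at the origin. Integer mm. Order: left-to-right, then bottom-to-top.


cube([100, 100, 1900]);
translate([100, 0, 300]) cube([200, 100, 100]);
translate([100, 0, 600]) cube([200, 100, 100]);
translate([100, 0, 900]) cube([200, 100, 100]);
translate([100, 0, 1200]) cube([200, 100, 100]);
translate([100, 0, 1500]) cube([200, 100, 100]);
translate([300, 0, 0]) cube([100, 100, 1900]);
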